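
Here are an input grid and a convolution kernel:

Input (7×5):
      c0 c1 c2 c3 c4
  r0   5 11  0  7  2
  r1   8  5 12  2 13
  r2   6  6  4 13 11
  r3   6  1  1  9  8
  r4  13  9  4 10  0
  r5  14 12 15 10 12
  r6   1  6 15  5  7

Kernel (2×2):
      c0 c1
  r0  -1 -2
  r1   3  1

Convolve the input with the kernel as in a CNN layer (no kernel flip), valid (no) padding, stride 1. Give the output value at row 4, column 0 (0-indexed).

The receptive field on the input at this output position is [13 9 / 14 12]. Elementwise product with the kernel and sum: 13·-1 + 9·-2 + 14·3 + 12·1.

23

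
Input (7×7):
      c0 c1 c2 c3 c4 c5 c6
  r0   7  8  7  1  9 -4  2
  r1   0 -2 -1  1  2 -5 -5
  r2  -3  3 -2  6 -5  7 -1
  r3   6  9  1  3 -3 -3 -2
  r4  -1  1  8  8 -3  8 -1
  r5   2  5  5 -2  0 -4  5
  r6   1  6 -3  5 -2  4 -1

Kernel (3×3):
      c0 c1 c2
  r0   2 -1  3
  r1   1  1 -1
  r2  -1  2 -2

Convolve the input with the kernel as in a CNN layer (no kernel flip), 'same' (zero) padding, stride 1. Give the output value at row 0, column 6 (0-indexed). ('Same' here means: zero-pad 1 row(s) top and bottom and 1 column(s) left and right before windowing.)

The receptive field on the zero-padded input at this output position is [0 0 0 / -4 2 0 / -5 -5 0]. Elementwise product with the kernel and sum: 0·2 + 0·-1 + 0·3 + -4·1 + 2·1 + 0·-1 + -5·-1 + -5·2 + 0·-2.

-7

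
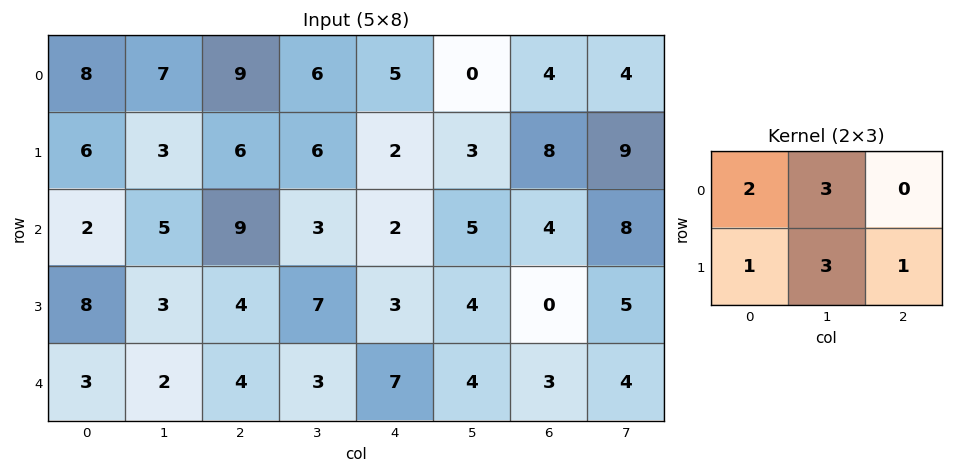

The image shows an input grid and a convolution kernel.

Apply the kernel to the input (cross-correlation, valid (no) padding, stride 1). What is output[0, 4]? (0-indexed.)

29

The receptive field on the input at this output position is [5 0 4 / 2 3 8]. Elementwise product with the kernel and sum: 5·2 + 0·3 + 2·1 + 3·3 + 8·1.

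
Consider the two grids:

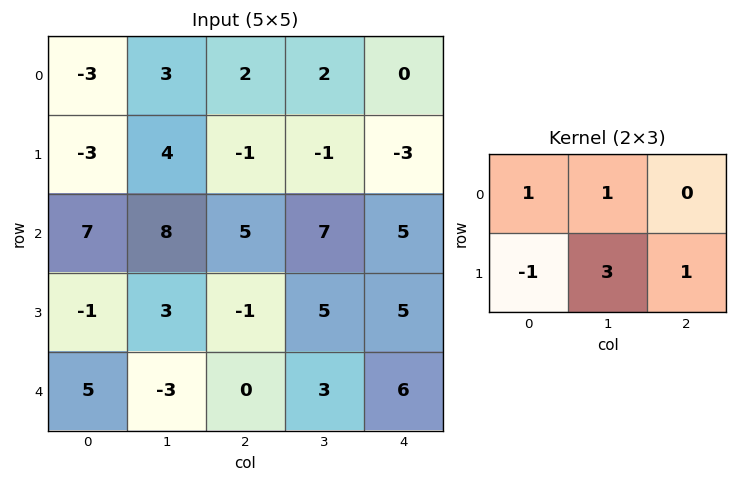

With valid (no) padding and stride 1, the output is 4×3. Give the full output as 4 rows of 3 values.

14 -3 -1
23 17 19
24 12 33
-12 8 19

Output[0,0]: The receptive field on the input at this output position is [-3 3 2 / -3 4 -1]. Elementwise product with the kernel and sum: -3·1 + 3·1 + -3·-1 + 4·3 + -1·1.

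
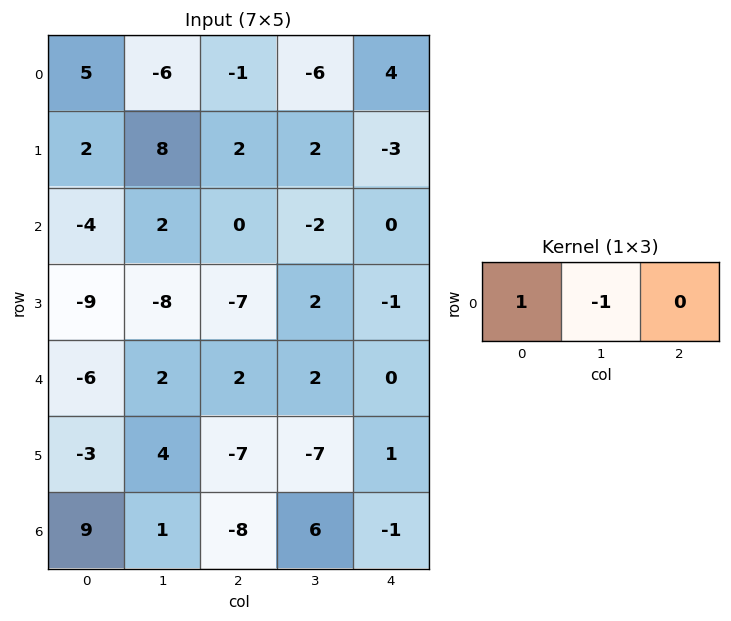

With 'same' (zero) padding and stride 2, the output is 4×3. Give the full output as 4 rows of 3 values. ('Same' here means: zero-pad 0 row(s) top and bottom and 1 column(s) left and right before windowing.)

Output[0,0]: The receptive field on the zero-padded input at this output position is [0 5 -6]. Elementwise product with the kernel and sum: 0·1 + 5·-1.
Output[0,1]: The receptive field on the zero-padded input at this output position is [-6 -1 -6]. Elementwise product with the kernel and sum: -6·1 + -1·-1.

-5 -5 -10
4 2 -2
6 0 2
-9 9 7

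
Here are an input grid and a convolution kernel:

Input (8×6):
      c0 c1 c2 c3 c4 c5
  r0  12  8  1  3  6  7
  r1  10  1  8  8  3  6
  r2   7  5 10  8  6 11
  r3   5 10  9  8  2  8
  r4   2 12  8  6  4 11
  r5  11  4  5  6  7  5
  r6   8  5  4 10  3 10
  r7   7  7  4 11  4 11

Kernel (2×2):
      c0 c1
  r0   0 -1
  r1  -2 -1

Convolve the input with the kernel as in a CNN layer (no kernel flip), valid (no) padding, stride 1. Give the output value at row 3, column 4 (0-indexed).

-27

The receptive field on the input at this output position is [2 8 / 4 11]. Elementwise product with the kernel and sum: 8·-1 + 4·-2 + 11·-1.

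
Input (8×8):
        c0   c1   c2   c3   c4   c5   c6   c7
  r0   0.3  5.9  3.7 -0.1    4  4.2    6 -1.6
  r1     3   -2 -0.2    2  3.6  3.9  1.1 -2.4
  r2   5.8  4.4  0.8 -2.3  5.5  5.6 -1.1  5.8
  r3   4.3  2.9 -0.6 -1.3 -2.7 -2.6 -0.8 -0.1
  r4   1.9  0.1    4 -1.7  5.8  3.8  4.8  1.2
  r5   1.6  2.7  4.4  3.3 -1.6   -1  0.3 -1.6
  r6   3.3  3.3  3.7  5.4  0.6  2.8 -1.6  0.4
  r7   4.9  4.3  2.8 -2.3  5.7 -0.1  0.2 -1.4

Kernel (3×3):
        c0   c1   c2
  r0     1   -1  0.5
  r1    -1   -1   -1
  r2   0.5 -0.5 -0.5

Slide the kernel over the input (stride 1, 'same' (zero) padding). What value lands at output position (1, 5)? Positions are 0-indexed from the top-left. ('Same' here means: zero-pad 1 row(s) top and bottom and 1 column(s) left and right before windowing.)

The receptive field on the zero-padded input at this output position is [4 4.2 6 / 3.6 3.9 1.1 / 5.5 5.6 -1.1]. Elementwise product with the kernel and sum: 4·1 + 4.2·-1 + 6·0.5 + 3.6·-1 + 3.9·-1 + 1.1·-1 + 5.5·0.5 + 5.6·-0.5 + -1.1·-0.5.

-5.3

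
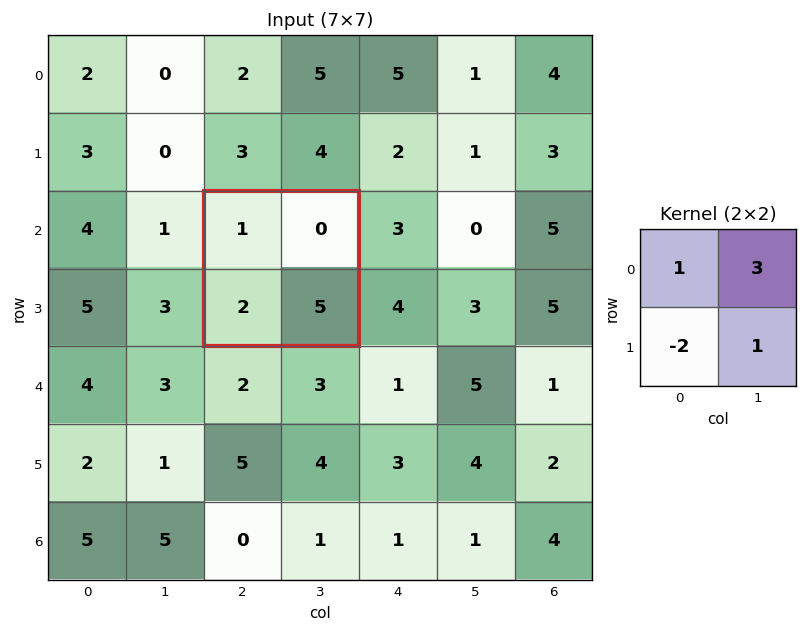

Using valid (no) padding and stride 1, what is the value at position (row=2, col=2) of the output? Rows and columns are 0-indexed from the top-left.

2

The receptive field on the input at this output position is [1 0 / 2 5]. Elementwise product with the kernel and sum: 1·1 + 0·3 + 2·-2 + 5·1.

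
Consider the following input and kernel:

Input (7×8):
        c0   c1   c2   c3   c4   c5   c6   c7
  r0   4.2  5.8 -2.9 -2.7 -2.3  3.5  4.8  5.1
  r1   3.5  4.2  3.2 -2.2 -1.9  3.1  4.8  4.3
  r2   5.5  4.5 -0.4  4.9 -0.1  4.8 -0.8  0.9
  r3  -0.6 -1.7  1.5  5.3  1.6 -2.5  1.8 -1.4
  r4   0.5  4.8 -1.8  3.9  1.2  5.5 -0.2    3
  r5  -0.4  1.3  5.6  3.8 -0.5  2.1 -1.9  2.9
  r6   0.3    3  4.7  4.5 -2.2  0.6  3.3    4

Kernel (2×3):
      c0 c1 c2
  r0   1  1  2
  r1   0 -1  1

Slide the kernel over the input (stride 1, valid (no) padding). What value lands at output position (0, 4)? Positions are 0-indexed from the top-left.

12.5

The receptive field on the input at this output position is [-2.3 3.5 4.8 / -1.9 3.1 4.8]. Elementwise product with the kernel and sum: -2.3·1 + 3.5·1 + 4.8·2 + 3.1·-1 + 4.8·1.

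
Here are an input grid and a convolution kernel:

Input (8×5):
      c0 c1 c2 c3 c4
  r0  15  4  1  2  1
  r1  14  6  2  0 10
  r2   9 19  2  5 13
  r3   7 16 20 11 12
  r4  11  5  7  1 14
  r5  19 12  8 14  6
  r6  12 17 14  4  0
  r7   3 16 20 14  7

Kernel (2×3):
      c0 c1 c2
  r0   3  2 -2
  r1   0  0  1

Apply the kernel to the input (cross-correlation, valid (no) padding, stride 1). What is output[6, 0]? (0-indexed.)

The receptive field on the input at this output position is [12 17 14 / 3 16 20]. Elementwise product with the kernel and sum: 12·3 + 17·2 + 14·-2 + 20·1.

62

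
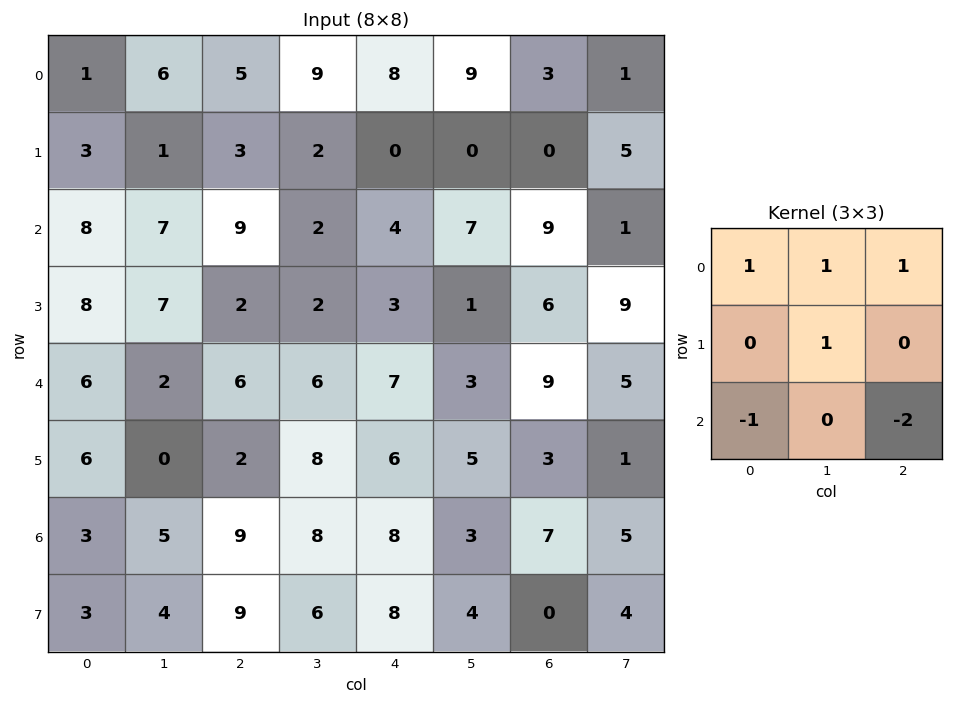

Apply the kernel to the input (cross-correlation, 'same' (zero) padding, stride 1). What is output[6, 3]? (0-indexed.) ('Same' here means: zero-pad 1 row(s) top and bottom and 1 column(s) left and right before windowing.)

-1

The receptive field on the zero-padded input at this output position is [2 8 6 / 9 8 8 / 9 6 8]. Elementwise product with the kernel and sum: 2·1 + 8·1 + 6·1 + 8·1 + 9·-1 + 8·-2.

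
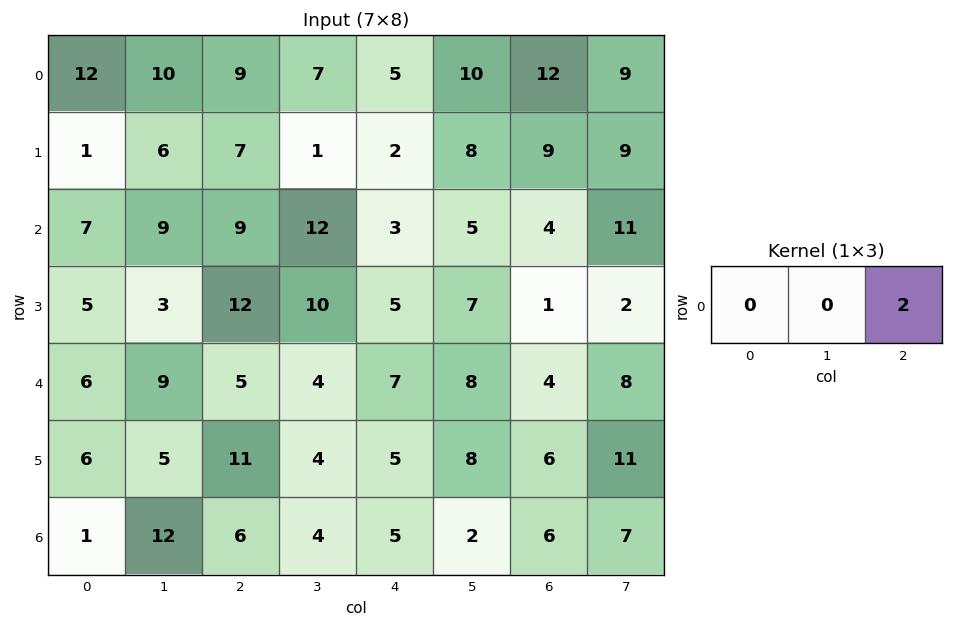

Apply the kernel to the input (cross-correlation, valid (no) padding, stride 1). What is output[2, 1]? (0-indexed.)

24

The receptive field on the input at this output position is [9 9 12]. Elementwise product with the kernel and sum: 12·2.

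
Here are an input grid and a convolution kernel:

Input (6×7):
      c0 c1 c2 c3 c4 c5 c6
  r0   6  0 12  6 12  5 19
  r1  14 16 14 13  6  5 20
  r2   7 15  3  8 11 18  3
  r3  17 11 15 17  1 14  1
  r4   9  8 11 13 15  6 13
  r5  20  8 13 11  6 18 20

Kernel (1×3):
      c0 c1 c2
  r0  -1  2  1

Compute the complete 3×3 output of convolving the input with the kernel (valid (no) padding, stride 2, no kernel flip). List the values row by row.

Output[0,0]: The receptive field on the input at this output position is [6 0 12]. Elementwise product with the kernel and sum: 6·-1 + 0·2 + 12·1.
Output[0,1]: The receptive field on the input at this output position is [12 6 12]. Elementwise product with the kernel and sum: 12·-1 + 6·2 + 12·1.

6 12 17
26 24 28
18 30 10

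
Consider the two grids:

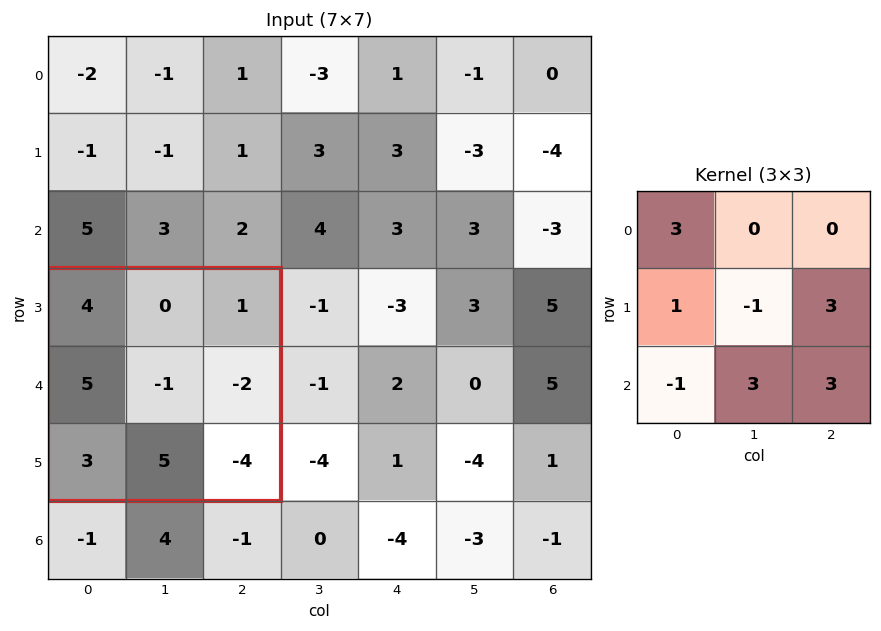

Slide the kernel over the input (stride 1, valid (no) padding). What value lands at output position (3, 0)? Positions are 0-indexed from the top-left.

12

The receptive field on the input at this output position is [4 0 1 / 5 -1 -2 / 3 5 -4]. Elementwise product with the kernel and sum: 4·3 + 5·1 + -1·-1 + -2·3 + 3·-1 + 5·3 + -4·3.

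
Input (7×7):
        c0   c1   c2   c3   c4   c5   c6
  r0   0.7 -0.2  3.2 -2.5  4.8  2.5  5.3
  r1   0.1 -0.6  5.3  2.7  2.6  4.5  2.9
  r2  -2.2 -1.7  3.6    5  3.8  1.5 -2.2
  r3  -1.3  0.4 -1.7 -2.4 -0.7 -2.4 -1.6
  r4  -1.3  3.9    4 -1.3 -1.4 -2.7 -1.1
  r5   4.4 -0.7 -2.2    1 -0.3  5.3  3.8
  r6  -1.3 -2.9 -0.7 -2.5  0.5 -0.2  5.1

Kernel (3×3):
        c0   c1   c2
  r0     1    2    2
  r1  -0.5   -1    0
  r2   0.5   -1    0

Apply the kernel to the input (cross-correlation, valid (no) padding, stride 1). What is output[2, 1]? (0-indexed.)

The receptive field on the input at this output position is [-1.7 3.6 5 / 0.4 -1.7 -2.4 / 3.9 4 -1.3]. Elementwise product with the kernel and sum: -1.7·1 + 3.6·2 + 5·2 + 0.4·-0.5 + -1.7·-1 + 3.9·0.5 + 4·-1.

14.95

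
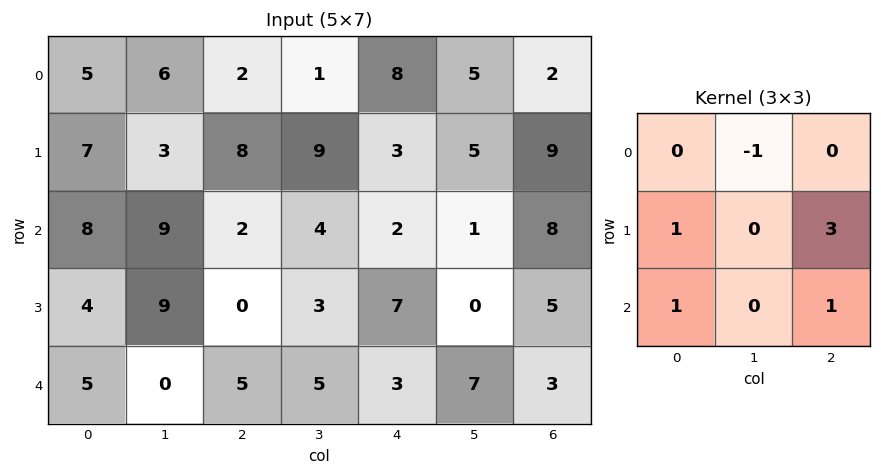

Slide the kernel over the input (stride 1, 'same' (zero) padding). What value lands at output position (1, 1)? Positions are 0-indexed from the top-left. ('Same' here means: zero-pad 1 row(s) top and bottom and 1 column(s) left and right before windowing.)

35

The receptive field on the zero-padded input at this output position is [5 6 2 / 7 3 8 / 8 9 2]. Elementwise product with the kernel and sum: 6·-1 + 7·1 + 8·3 + 8·1 + 2·1.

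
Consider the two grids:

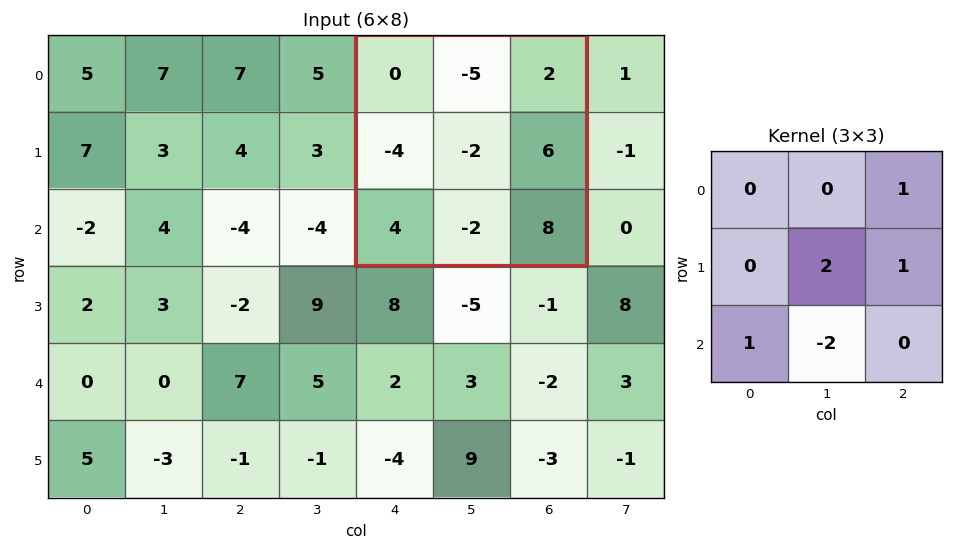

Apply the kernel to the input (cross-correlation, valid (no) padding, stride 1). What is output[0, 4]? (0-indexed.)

12

The receptive field on the input at this output position is [0 -5 2 / -4 -2 6 / 4 -2 8]. Elementwise product with the kernel and sum: 2·1 + -2·2 + 6·1 + 4·1 + -2·-2.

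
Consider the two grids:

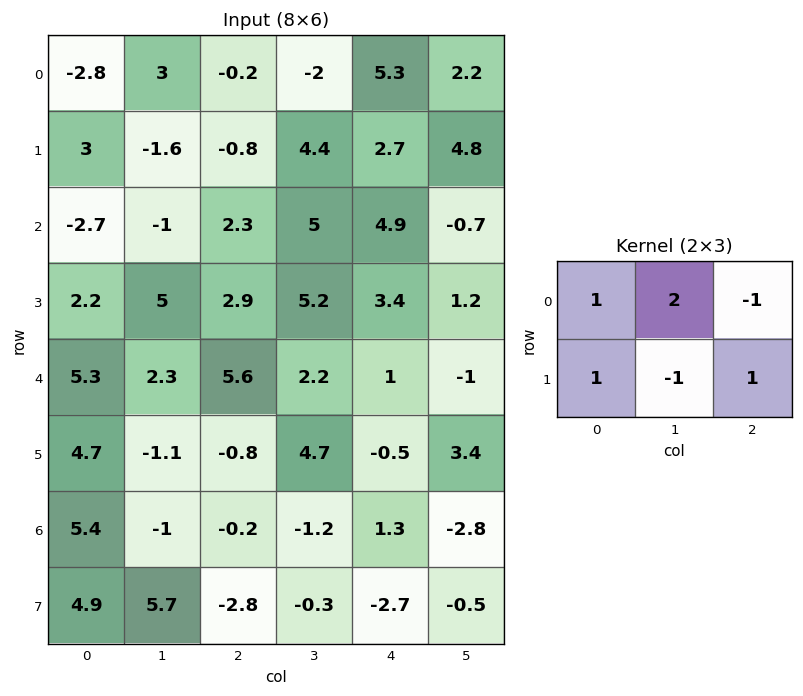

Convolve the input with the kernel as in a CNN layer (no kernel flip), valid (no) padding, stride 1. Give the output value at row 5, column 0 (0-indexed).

The receptive field on the input at this output position is [4.7 -1.1 -0.8 / 5.4 -1 -0.2]. Elementwise product with the kernel and sum: 4.7·1 + -1.1·2 + -0.8·-1 + 5.4·1 + -1·-1 + -0.2·1.

9.5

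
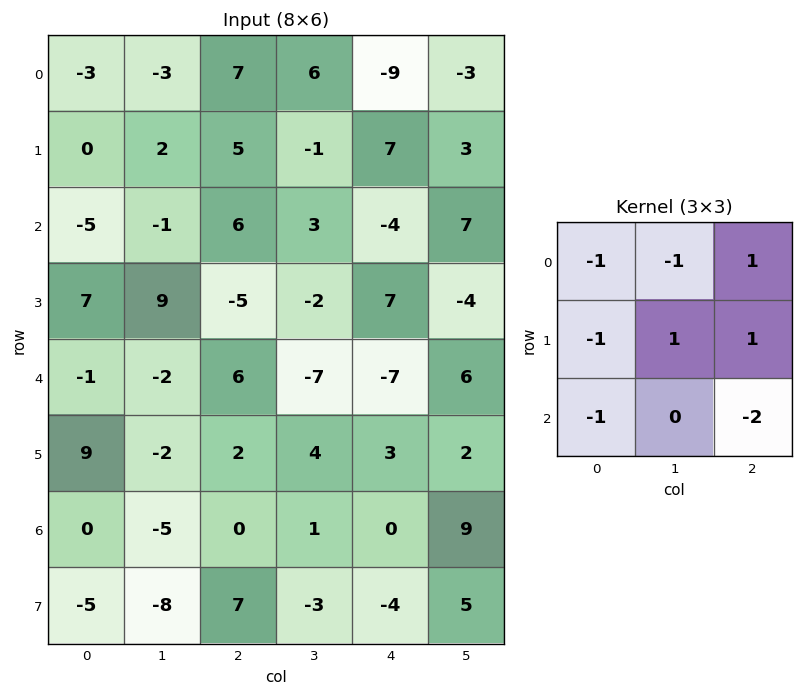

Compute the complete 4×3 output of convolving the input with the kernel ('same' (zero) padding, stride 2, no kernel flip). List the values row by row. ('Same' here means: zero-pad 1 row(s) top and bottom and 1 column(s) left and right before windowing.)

-10 16 -23
-22 -3 7
3 -11 -11
0 24 -4

Output[0,0]: The receptive field on the zero-padded input at this output position is [0 0 0 / 0 -3 -3 / 0 0 2]. Elementwise product with the kernel and sum: 0·-1 + 0·-1 + 0·1 + 0·-1 + -3·1 + -3·1 + 0·-1 + 2·-2.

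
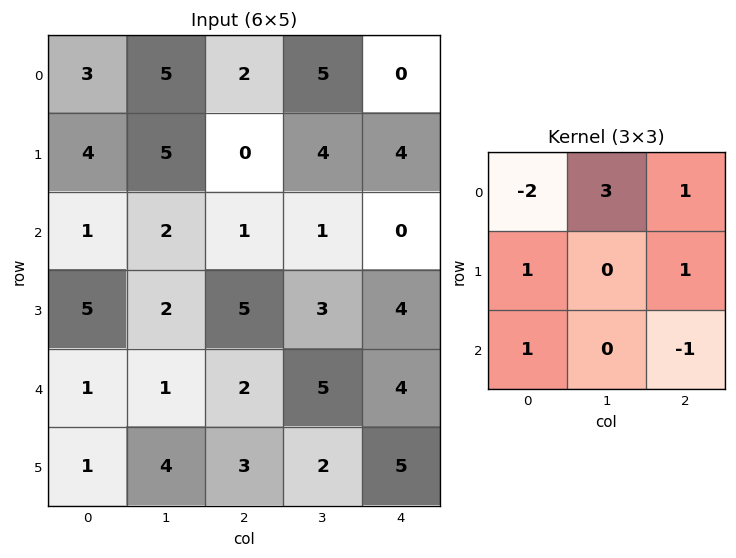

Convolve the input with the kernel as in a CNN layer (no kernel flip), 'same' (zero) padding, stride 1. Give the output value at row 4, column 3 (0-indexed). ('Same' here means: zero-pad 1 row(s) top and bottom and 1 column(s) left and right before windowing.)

7

The receptive field on the zero-padded input at this output position is [5 3 4 / 2 5 4 / 3 2 5]. Elementwise product with the kernel and sum: 5·-2 + 3·3 + 4·1 + 2·1 + 4·1 + 3·1 + 5·-1.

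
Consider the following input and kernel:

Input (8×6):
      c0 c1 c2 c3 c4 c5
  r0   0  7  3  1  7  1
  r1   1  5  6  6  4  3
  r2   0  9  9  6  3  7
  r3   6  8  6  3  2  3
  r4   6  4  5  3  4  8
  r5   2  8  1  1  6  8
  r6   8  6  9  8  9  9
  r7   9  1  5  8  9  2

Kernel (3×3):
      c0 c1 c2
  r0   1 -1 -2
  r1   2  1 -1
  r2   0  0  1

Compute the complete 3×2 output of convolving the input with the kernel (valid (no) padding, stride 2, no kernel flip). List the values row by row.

Output[0,0]: The receptive field on the input at this output position is [0 7 3 / 1 5 6 / 0 9 9]. Elementwise product with the kernel and sum: 0·1 + 7·-1 + 3·-2 + 1·2 + 5·1 + 6·-1 + 9·1.

-3 5
-8 14
12 0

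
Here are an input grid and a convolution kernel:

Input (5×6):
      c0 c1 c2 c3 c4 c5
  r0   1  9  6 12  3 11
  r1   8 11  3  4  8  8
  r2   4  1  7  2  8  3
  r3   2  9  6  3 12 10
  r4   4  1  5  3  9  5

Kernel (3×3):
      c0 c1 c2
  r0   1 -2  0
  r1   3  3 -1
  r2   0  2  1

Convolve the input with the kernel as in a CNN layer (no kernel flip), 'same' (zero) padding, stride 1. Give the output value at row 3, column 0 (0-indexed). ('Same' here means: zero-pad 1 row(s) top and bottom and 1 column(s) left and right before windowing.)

The receptive field on the zero-padded input at this output position is [0 4 1 / 0 2 9 / 0 4 1]. Elementwise product with the kernel and sum: 0·1 + 4·-2 + 0·3 + 2·3 + 9·-1 + 4·2 + 1·1.

-2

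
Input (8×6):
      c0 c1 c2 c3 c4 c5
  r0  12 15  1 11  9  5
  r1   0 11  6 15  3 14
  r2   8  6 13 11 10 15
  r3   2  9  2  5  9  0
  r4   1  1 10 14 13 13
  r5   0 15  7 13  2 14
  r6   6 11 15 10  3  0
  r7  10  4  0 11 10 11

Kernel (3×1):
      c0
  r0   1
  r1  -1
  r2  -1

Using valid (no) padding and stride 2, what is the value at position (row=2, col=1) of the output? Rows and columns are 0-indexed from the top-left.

The receptive field on the input at this output position is [10 / 7 / 15]. Elementwise product with the kernel and sum: 10·1 + 7·-1 + 15·-1.

-12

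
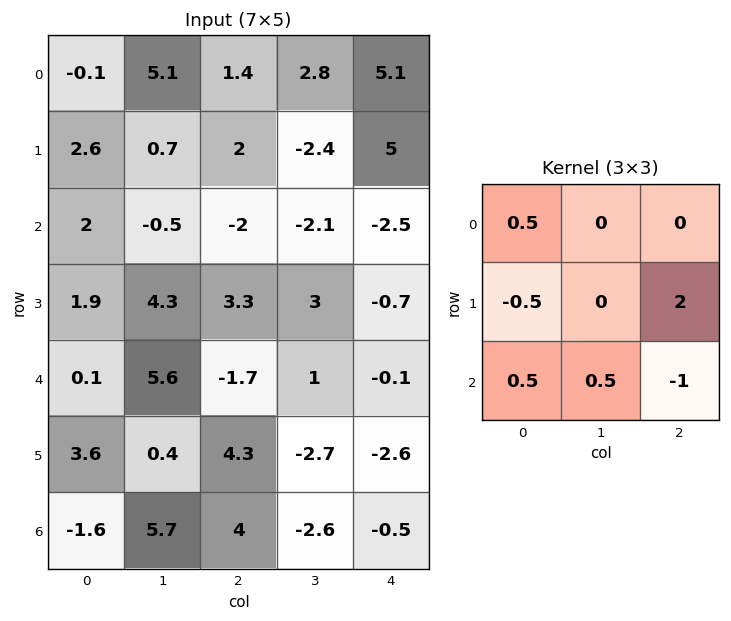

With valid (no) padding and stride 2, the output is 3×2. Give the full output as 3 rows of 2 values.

5.4 10.15
11.2 -4.3
4.9 -7

Output[0,0]: The receptive field on the input at this output position is [-0.1 5.1 1.4 / 2.6 0.7 2 / 2 -0.5 -2]. Elementwise product with the kernel and sum: -0.1·0.5 + 2.6·-0.5 + 2·2 + 2·0.5 + -0.5·0.5 + -2·-1.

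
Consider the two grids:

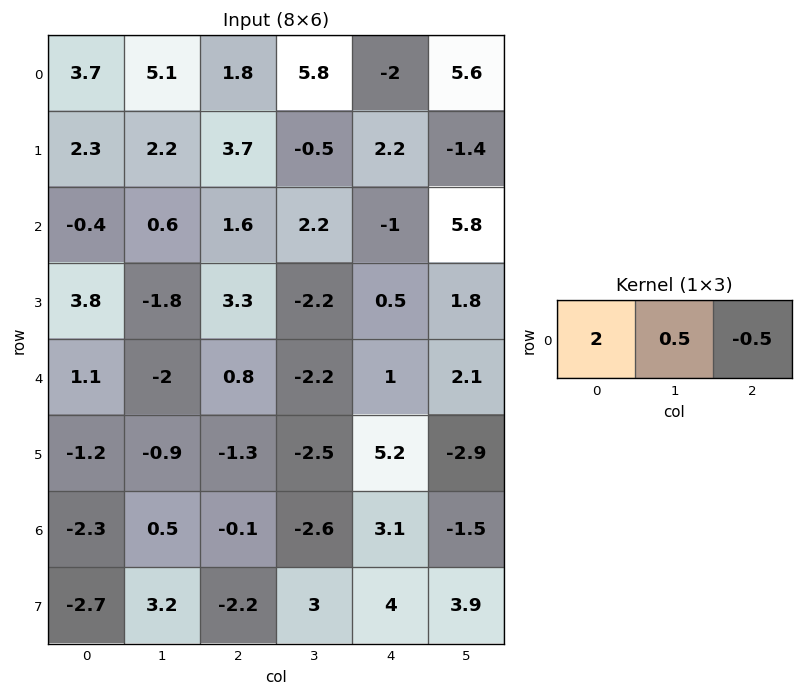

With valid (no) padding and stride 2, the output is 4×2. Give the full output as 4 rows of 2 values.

Output[0,0]: The receptive field on the input at this output position is [3.7 5.1 1.8]. Elementwise product with the kernel and sum: 3.7·2 + 5.1·0.5 + 1.8·-0.5.
Output[0,1]: The receptive field on the input at this output position is [1.8 5.8 -2]. Elementwise product with the kernel and sum: 1.8·2 + 5.8·0.5 + -2·-0.5.

9.05 7.5
-1.3 4.8
0.8 0
-4.3 -3.05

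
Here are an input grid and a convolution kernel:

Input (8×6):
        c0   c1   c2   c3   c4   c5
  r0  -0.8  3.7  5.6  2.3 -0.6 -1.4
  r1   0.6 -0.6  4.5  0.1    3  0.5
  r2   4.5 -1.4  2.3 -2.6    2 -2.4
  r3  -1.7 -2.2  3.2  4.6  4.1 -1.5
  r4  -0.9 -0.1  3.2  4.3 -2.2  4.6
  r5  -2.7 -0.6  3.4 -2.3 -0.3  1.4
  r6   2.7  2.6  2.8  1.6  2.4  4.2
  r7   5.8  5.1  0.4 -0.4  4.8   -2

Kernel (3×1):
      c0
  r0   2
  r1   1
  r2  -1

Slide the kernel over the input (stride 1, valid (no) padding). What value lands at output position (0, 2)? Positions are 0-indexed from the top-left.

13.4

The receptive field on the input at this output position is [5.6 / 4.5 / 2.3]. Elementwise product with the kernel and sum: 5.6·2 + 4.5·1 + 2.3·-1.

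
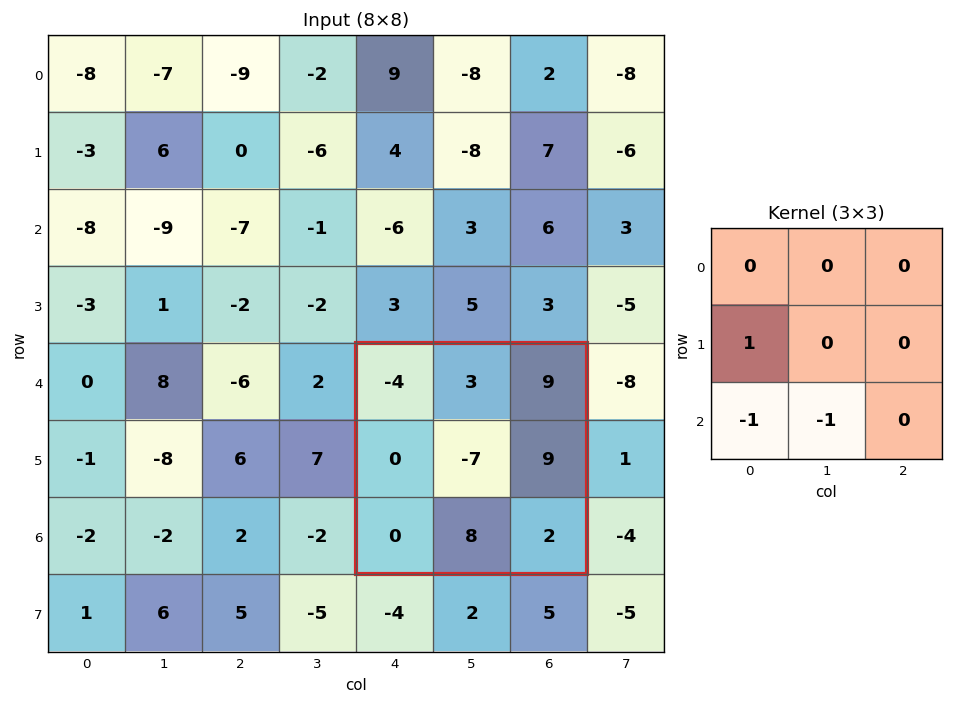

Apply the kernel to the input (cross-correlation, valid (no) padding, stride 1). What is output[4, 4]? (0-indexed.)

The receptive field on the input at this output position is [-4 3 9 / 0 -7 9 / 0 8 2]. Elementwise product with the kernel and sum: 0·1 + 0·-1 + 8·-1.

-8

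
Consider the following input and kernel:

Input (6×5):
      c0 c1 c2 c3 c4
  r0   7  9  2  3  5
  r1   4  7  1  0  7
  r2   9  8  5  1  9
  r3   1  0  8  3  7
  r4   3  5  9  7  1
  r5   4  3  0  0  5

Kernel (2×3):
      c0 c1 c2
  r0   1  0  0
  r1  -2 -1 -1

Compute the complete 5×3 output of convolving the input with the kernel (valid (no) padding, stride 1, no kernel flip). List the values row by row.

-9 -6 -7
-27 -15 -19
-1 -3 -21
-19 -26 -18
-8 -1 4

Output[0,0]: The receptive field on the input at this output position is [7 9 2 / 4 7 1]. Elementwise product with the kernel and sum: 7·1 + 4·-2 + 7·-1 + 1·-1.
Output[0,1]: The receptive field on the input at this output position is [9 2 3 / 7 1 0]. Elementwise product with the kernel and sum: 9·1 + 7·-2 + 1·-1 + 0·-1.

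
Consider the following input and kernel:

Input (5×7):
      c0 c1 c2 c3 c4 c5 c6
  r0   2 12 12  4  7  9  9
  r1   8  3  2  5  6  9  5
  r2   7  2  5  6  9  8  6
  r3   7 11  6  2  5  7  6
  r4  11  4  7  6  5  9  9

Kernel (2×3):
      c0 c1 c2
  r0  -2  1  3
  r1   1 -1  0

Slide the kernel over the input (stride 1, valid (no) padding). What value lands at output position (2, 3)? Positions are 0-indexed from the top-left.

The receptive field on the input at this output position is [6 9 8 / 2 5 7]. Elementwise product with the kernel and sum: 6·-2 + 9·1 + 8·3 + 2·1 + 5·-1.

18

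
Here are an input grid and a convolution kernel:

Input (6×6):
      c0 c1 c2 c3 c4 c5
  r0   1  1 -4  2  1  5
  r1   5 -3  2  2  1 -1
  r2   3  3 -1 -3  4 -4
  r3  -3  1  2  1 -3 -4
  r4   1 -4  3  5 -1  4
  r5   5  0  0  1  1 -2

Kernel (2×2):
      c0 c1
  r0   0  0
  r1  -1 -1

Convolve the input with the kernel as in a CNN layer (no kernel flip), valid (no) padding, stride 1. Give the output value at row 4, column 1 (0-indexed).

0

The receptive field on the input at this output position is [-4 3 / 0 0]. Elementwise product with the kernel and sum: 0·-1 + 0·-1.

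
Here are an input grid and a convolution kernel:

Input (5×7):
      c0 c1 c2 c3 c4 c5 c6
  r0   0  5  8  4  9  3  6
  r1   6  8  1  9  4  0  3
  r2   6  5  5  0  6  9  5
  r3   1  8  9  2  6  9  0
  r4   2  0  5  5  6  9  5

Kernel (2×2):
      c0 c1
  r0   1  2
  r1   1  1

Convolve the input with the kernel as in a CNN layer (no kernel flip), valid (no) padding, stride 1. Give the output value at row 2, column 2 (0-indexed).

The receptive field on the input at this output position is [5 0 / 9 2]. Elementwise product with the kernel and sum: 5·1 + 0·2 + 9·1 + 2·1.

16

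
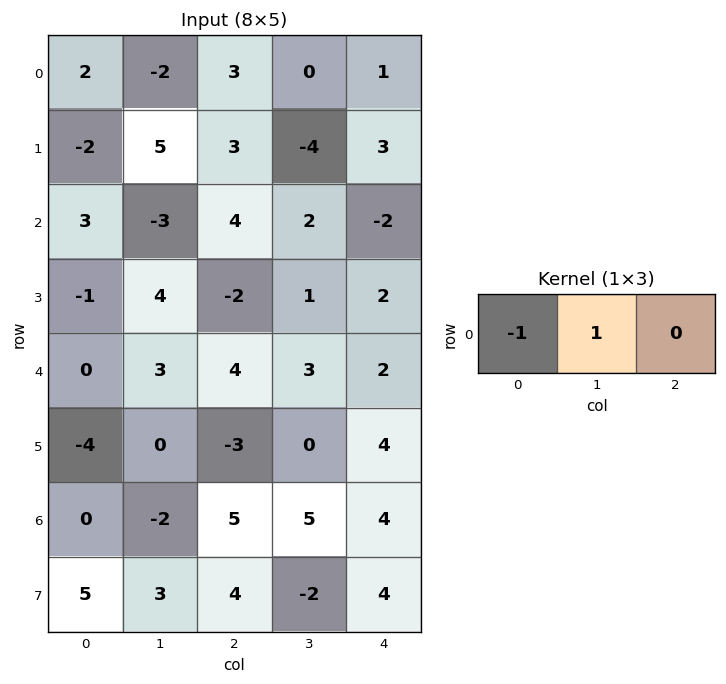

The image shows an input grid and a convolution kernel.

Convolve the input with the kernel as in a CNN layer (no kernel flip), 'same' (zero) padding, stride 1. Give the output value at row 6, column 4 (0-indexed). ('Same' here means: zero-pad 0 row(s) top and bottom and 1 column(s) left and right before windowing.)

-1

The receptive field on the zero-padded input at this output position is [5 4 0]. Elementwise product with the kernel and sum: 5·-1 + 4·1.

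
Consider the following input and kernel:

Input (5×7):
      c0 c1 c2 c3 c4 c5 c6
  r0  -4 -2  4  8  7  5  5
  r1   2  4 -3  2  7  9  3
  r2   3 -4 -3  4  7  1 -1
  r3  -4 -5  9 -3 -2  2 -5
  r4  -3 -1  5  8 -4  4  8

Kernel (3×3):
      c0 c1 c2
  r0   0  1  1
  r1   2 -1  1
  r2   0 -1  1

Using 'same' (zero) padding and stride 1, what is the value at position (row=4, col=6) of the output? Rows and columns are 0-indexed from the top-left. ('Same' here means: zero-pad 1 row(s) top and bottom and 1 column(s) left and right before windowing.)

-5

The receptive field on the zero-padded input at this output position is [2 -5 0 / 4 8 0 / 0 0 0]. Elementwise product with the kernel and sum: -5·1 + 0·1 + 4·2 + 8·-1 + 0·1 + 0·-1 + 0·1.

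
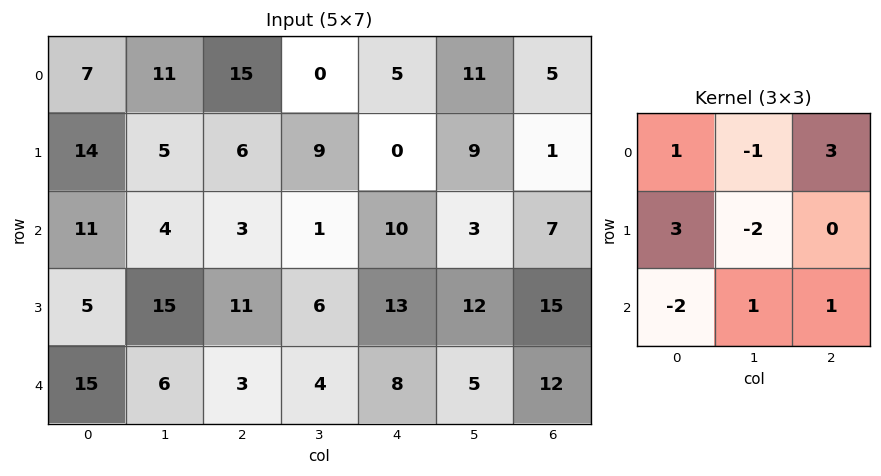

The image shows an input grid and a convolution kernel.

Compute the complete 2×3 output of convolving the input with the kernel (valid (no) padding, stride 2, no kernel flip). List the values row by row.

58 35 -19
-20 59 44

Output[0,0]: The receptive field on the input at this output position is [7 11 15 / 14 5 6 / 11 4 3]. Elementwise product with the kernel and sum: 7·1 + 11·-1 + 15·3 + 14·3 + 5·-2 + 11·-2 + 4·1 + 3·1.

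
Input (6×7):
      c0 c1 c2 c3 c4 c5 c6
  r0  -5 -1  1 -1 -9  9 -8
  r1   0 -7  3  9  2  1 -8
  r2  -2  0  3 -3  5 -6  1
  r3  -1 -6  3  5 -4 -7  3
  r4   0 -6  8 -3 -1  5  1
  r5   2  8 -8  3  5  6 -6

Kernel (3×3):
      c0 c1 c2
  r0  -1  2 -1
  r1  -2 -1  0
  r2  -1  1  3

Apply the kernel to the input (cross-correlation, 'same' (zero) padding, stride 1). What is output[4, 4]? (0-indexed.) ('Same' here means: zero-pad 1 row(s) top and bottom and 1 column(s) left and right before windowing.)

21

The receptive field on the zero-padded input at this output position is [5 -4 -7 / -3 -1 5 / 3 5 6]. Elementwise product with the kernel and sum: 5·-1 + -4·2 + -7·-1 + -3·-2 + -1·-1 + 3·-1 + 5·1 + 6·3.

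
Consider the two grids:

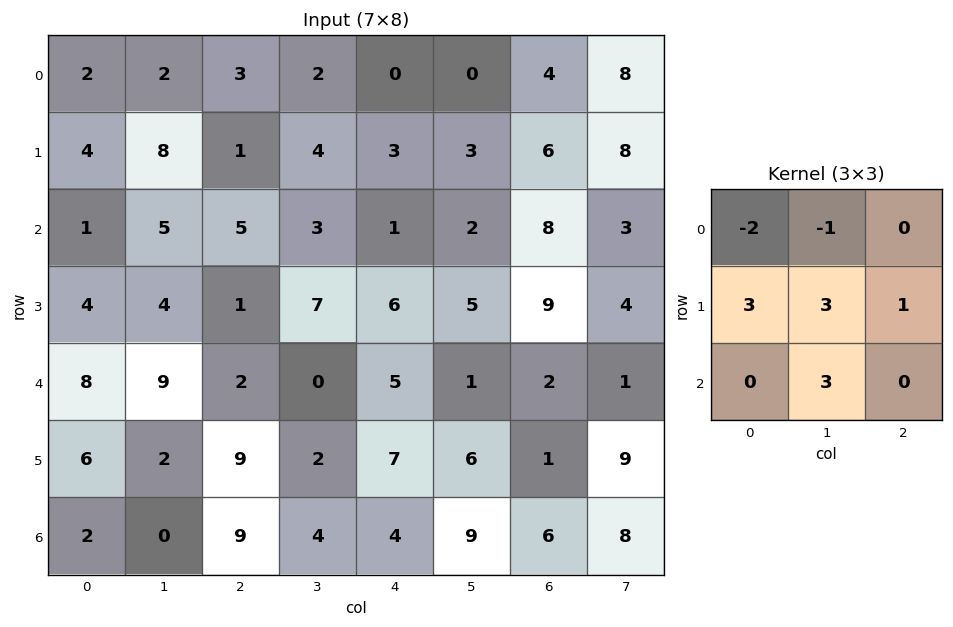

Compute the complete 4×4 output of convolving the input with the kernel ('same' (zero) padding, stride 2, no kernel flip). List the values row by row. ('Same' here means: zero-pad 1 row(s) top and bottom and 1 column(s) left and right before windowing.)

20 20 15 38
16 19 21 48
47 51 17 -6
0 18 22 40

Output[0,0]: The receptive field on the zero-padded input at this output position is [0 0 0 / 0 2 2 / 0 4 8]. Elementwise product with the kernel and sum: 0·-2 + 0·-1 + 0·3 + 2·3 + 2·1 + 4·3.
Output[0,1]: The receptive field on the zero-padded input at this output position is [0 0 0 / 2 3 2 / 8 1 4]. Elementwise product with the kernel and sum: 0·-2 + 0·-1 + 2·3 + 3·3 + 2·1 + 1·3.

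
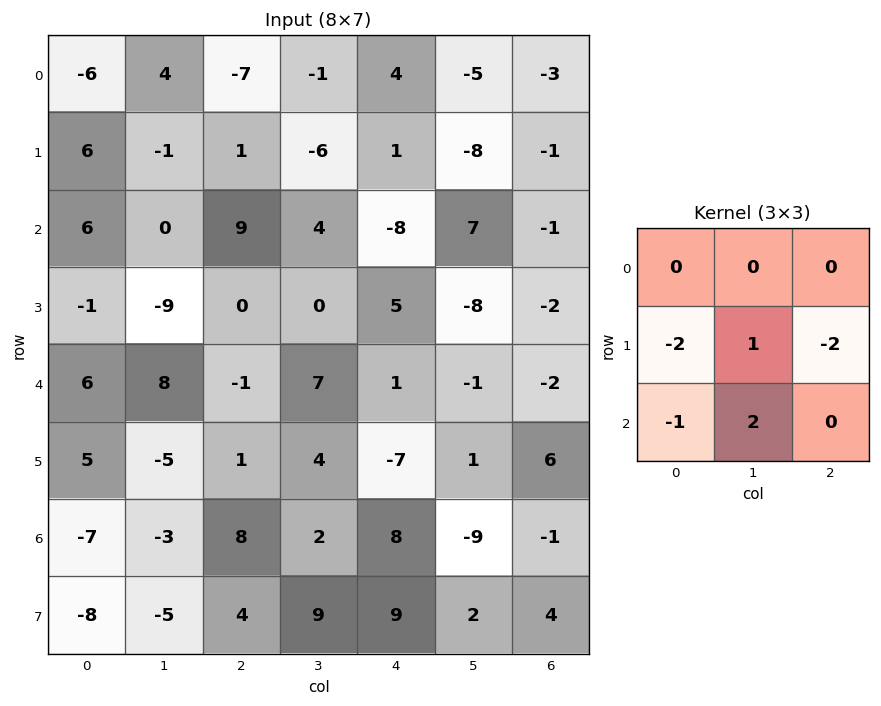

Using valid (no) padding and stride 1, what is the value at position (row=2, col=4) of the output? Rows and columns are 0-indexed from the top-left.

The receptive field on the input at this output position is [-8 7 -1 / 5 -8 -2 / 1 -1 -2]. Elementwise product with the kernel and sum: 5·-2 + -8·1 + -2·-2 + 1·-1 + -1·2.

-17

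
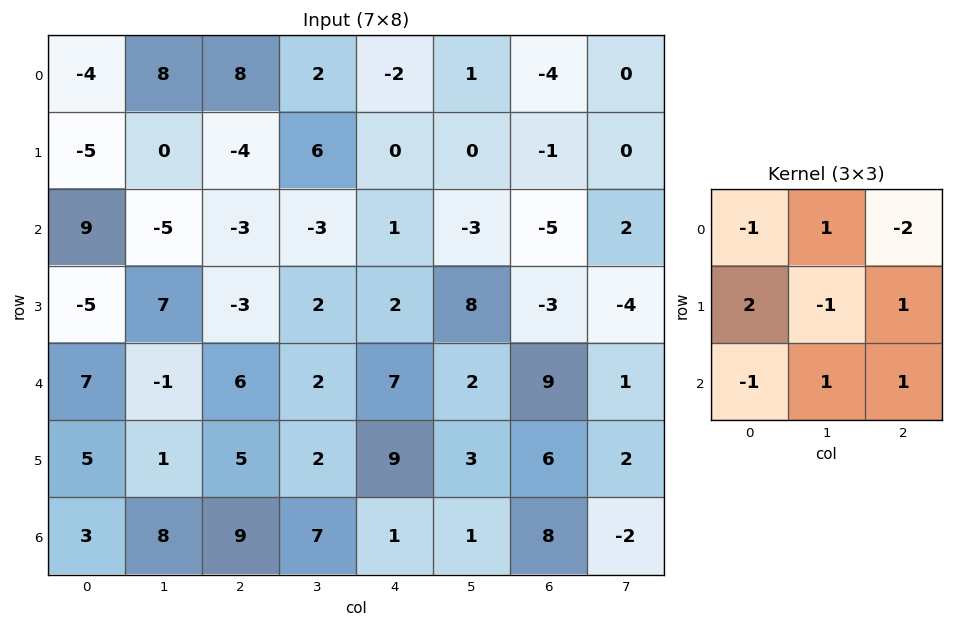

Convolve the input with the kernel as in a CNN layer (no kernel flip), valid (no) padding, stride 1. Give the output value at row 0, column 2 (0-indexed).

-15

The receptive field on the input at this output position is [8 2 -2 / -4 6 0 / -3 -3 1]. Elementwise product with the kernel and sum: 8·-1 + 2·1 + -2·-2 + -4·2 + 6·-1 + 0·1 + -3·-1 + -3·1 + 1·1.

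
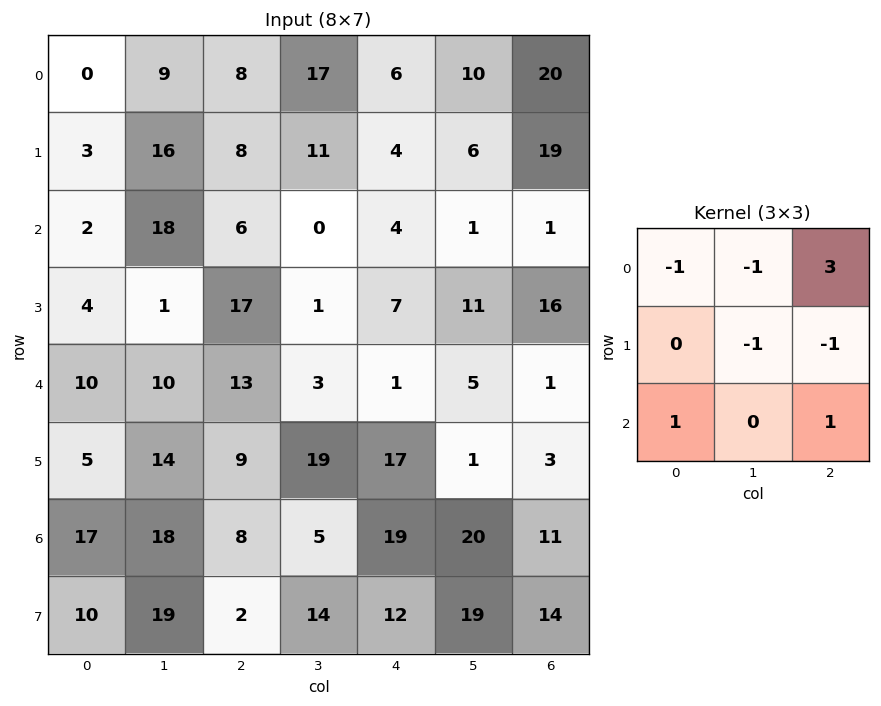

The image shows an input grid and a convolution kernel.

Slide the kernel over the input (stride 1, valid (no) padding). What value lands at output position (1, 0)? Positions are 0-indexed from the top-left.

2

The receptive field on the input at this output position is [3 16 8 / 2 18 6 / 4 1 17]. Elementwise product with the kernel and sum: 3·-1 + 16·-1 + 8·3 + 18·-1 + 6·-1 + 4·1 + 17·1.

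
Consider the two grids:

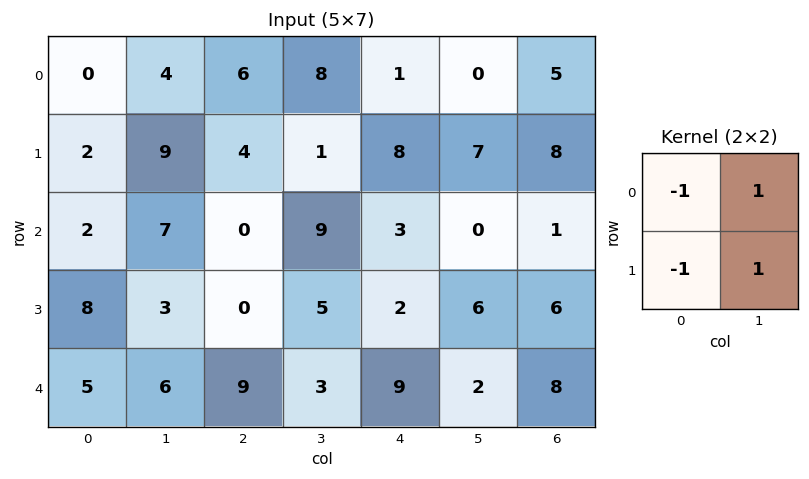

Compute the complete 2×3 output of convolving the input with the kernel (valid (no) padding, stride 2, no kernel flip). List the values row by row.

Output[0,0]: The receptive field on the input at this output position is [0 4 / 2 9]. Elementwise product with the kernel and sum: 0·-1 + 4·1 + 2·-1 + 9·1.
Output[0,1]: The receptive field on the input at this output position is [6 8 / 4 1]. Elementwise product with the kernel and sum: 6·-1 + 8·1 + 4·-1 + 1·1.

11 -1 -2
0 14 1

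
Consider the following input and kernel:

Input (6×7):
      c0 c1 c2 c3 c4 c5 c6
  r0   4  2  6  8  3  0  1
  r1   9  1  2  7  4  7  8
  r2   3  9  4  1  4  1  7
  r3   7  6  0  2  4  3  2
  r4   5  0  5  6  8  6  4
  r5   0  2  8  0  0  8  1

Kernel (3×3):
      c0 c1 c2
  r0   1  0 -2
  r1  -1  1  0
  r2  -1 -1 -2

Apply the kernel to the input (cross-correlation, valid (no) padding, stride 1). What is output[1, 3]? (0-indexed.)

-16

The receptive field on the input at this output position is [7 4 7 / 1 4 1 / 2 4 3]. Elementwise product with the kernel and sum: 7·1 + 7·-2 + 1·-1 + 4·1 + 2·-1 + 4·-1 + 3·-2.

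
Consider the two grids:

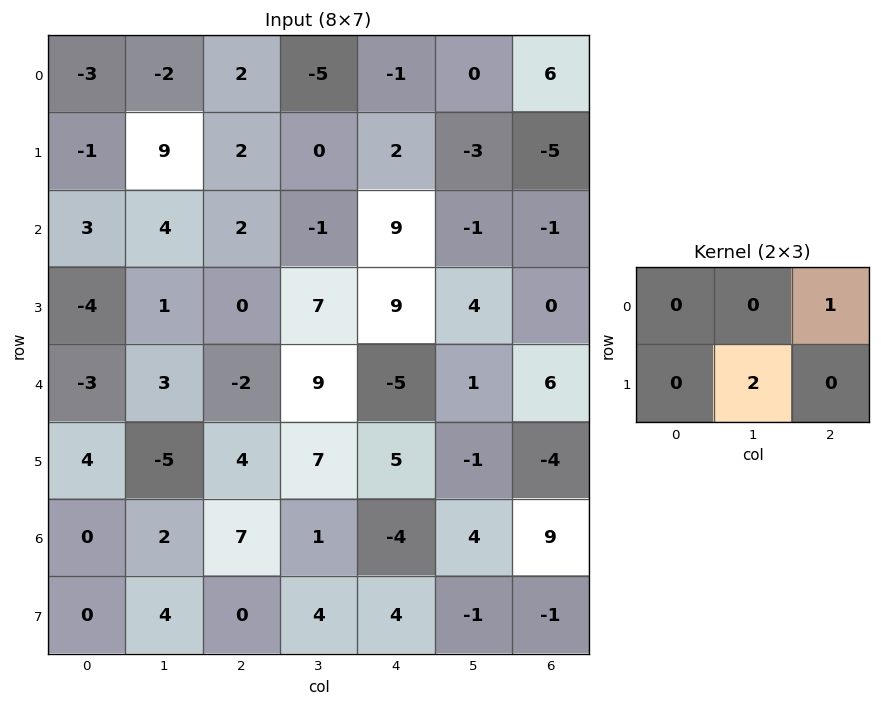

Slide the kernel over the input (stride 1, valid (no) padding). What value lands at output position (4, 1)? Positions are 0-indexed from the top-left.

The receptive field on the input at this output position is [3 -2 9 / -5 4 7]. Elementwise product with the kernel and sum: 9·1 + 4·2.

17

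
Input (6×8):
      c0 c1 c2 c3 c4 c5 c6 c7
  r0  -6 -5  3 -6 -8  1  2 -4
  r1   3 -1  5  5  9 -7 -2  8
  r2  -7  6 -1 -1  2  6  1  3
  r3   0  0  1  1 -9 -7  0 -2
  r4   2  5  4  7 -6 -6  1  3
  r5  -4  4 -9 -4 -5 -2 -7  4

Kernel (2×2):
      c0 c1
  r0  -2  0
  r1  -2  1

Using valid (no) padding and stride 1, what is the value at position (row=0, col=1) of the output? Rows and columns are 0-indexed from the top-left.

17

The receptive field on the input at this output position is [-5 3 / -1 5]. Elementwise product with the kernel and sum: -5·-2 + -1·-2 + 5·1.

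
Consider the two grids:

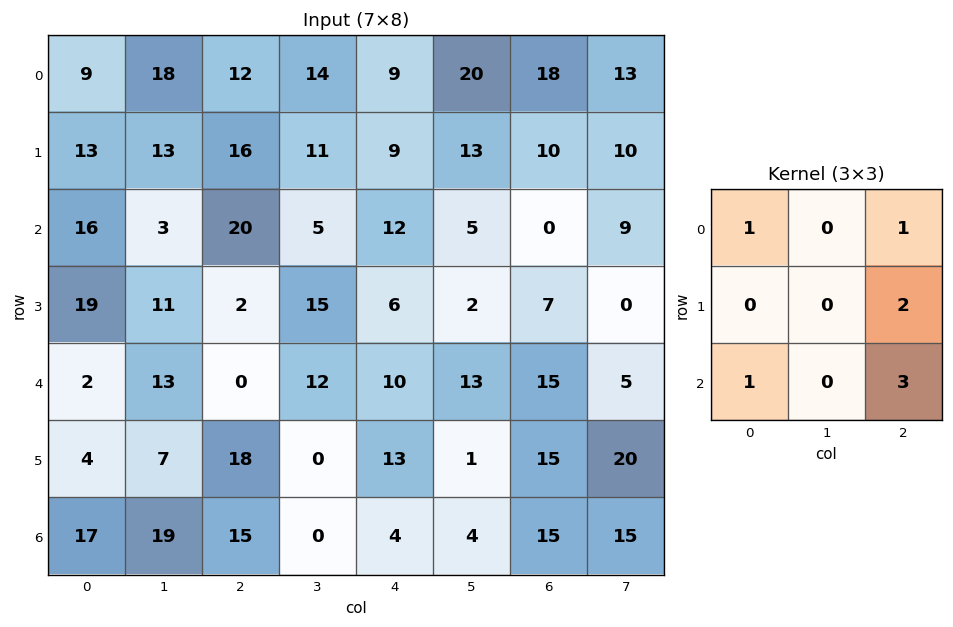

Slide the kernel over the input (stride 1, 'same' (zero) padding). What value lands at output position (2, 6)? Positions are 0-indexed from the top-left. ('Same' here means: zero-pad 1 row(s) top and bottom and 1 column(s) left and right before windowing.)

The receptive field on the zero-padded input at this output position is [13 10 10 / 5 0 9 / 2 7 0]. Elementwise product with the kernel and sum: 13·1 + 10·1 + 9·2 + 2·1 + 0·3.

43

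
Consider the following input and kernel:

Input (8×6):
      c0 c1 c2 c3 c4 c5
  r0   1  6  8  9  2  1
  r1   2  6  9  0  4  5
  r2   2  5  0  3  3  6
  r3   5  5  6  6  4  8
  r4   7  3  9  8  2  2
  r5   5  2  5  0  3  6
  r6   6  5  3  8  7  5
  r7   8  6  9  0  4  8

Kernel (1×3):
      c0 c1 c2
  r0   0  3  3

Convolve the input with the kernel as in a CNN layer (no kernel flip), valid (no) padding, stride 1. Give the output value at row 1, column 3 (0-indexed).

The receptive field on the input at this output position is [0 4 5]. Elementwise product with the kernel and sum: 4·3 + 5·3.

27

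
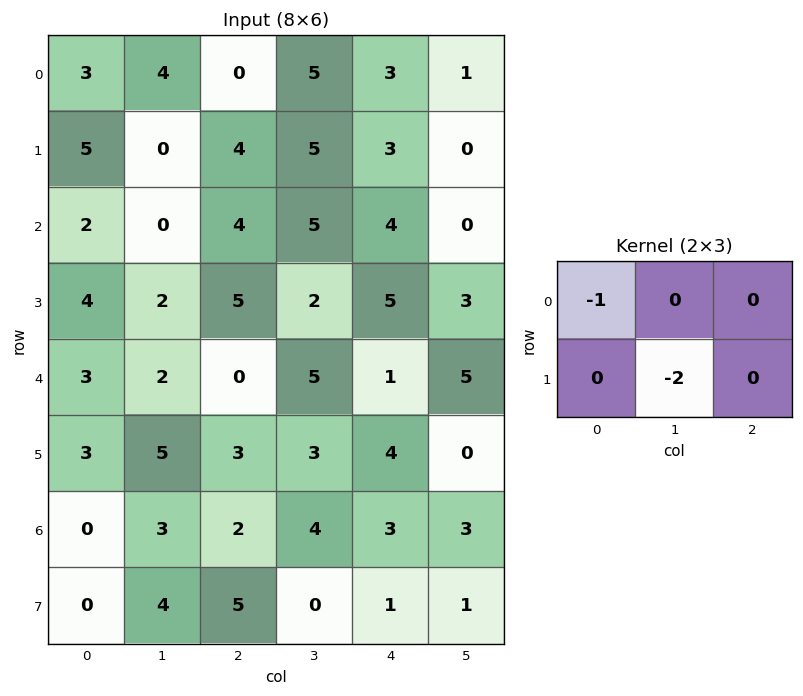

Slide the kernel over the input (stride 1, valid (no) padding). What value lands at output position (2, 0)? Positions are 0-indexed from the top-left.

The receptive field on the input at this output position is [2 0 4 / 4 2 5]. Elementwise product with the kernel and sum: 2·-1 + 2·-2.

-6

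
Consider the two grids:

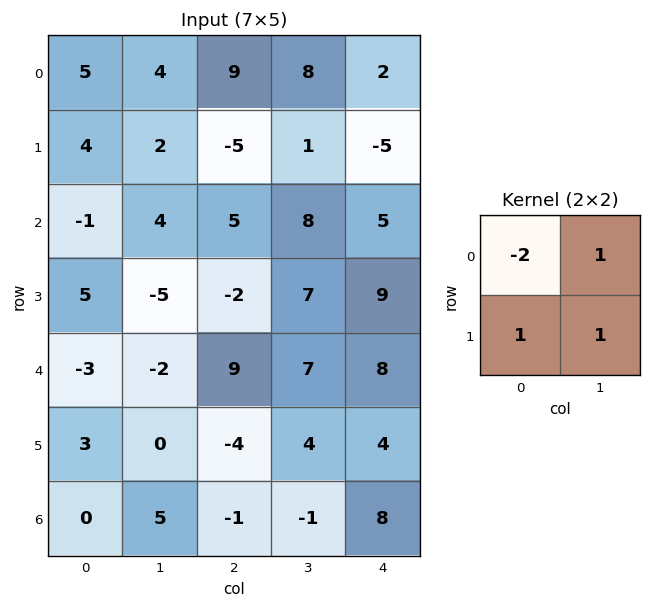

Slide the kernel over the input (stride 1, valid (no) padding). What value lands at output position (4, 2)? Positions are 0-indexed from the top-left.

The receptive field on the input at this output position is [9 7 / -4 4]. Elementwise product with the kernel and sum: 9·-2 + 7·1 + -4·1 + 4·1.

-11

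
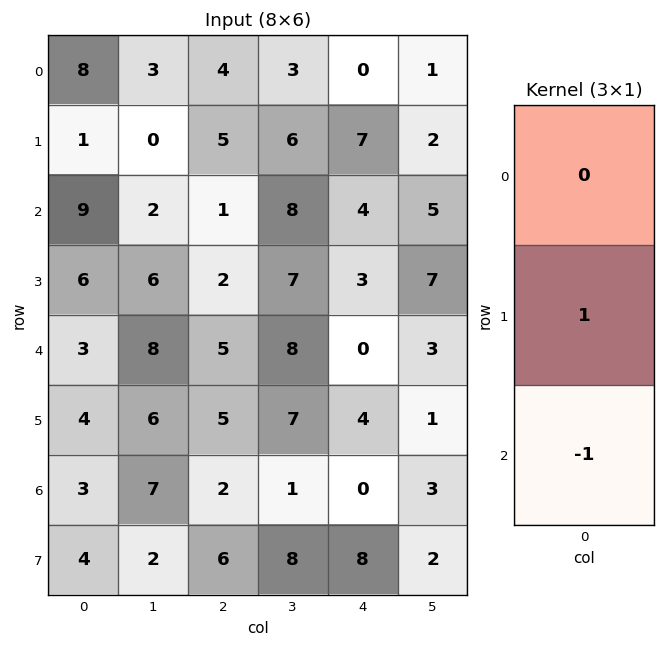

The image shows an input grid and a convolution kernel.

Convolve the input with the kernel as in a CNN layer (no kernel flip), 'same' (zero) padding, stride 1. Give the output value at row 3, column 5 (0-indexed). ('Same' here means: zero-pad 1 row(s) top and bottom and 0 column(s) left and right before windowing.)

The receptive field on the zero-padded input at this output position is [5 / 7 / 3]. Elementwise product with the kernel and sum: 7·1 + 3·-1.

4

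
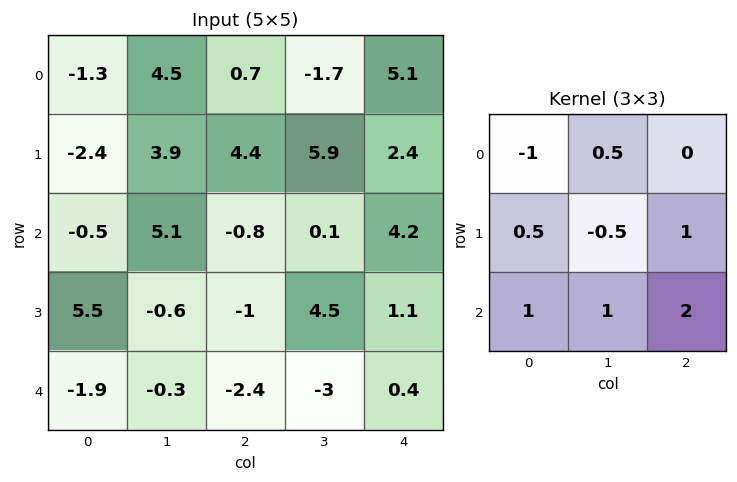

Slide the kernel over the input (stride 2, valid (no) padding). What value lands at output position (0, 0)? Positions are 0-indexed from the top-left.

7.8

The receptive field on the input at this output position is [-1.3 4.5 0.7 / -2.4 3.9 4.4 / -0.5 5.1 -0.8]. Elementwise product with the kernel and sum: -1.3·-1 + 4.5·0.5 + -2.4·0.5 + 3.9·-0.5 + 4.4·1 + -0.5·1 + 5.1·1 + -0.8·2.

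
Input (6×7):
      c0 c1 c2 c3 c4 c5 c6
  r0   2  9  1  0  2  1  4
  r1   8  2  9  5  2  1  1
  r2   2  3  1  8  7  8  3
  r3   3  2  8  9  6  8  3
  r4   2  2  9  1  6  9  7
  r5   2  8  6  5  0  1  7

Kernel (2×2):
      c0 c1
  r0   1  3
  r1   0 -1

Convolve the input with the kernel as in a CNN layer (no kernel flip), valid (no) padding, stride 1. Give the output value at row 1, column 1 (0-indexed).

28

The receptive field on the input at this output position is [2 9 / 3 1]. Elementwise product with the kernel and sum: 2·1 + 9·3 + 1·-1.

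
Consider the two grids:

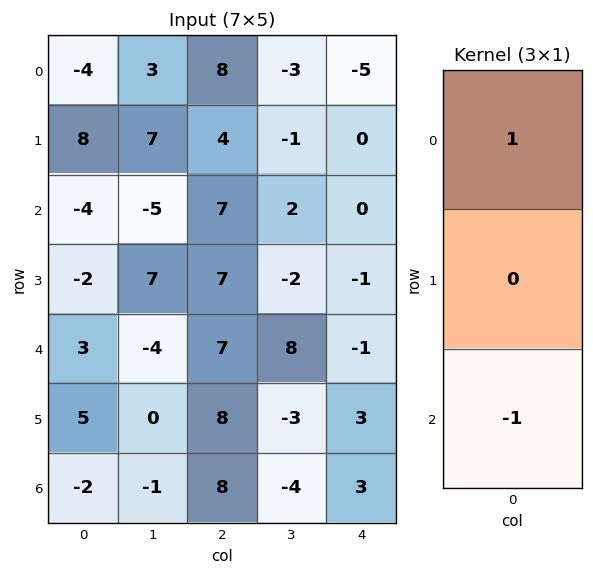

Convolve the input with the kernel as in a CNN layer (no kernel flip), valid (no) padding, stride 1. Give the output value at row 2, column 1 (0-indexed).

-1

The receptive field on the input at this output position is [-5 / 7 / -4]. Elementwise product with the kernel and sum: -5·1 + -4·-1.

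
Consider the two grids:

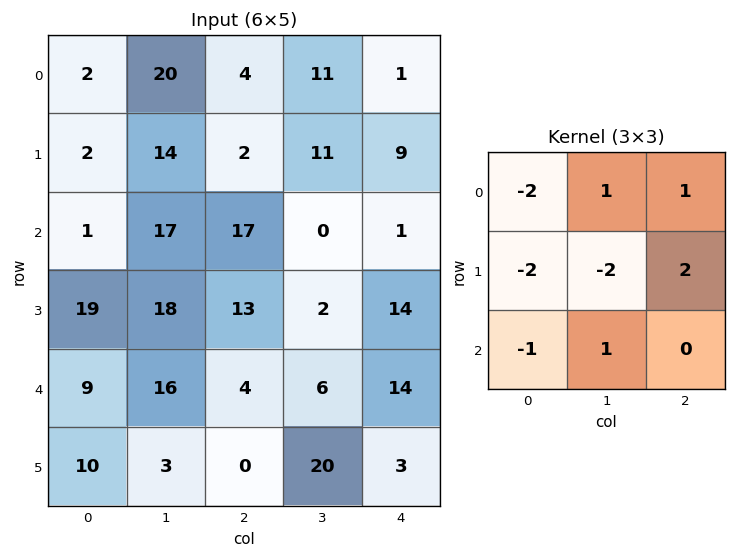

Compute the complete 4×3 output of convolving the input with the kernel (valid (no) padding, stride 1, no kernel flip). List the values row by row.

8 -35 -21
9 -88 -27
-9 -87 -33
-56 -52 18

Output[0,0]: The receptive field on the input at this output position is [2 20 4 / 2 14 2 / 1 17 17]. Elementwise product with the kernel and sum: 2·-2 + 20·1 + 4·1 + 2·-2 + 14·-2 + 2·2 + 1·-1 + 17·1.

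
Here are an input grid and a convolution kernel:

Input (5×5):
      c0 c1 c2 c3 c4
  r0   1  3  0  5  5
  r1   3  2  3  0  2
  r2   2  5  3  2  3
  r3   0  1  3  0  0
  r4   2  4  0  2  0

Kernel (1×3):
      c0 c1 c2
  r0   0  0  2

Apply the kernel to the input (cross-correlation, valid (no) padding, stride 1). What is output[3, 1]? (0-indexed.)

0

The receptive field on the input at this output position is [1 3 0]. Elementwise product with the kernel and sum: 0·2.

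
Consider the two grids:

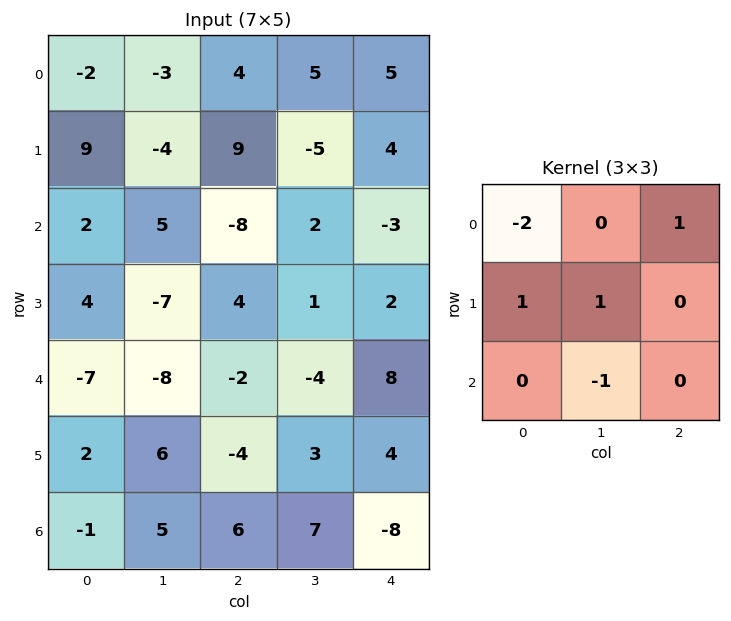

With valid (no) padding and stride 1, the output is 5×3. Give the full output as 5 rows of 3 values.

8 24 -1
5 -4 -21
-7 -9 22
-25 9 -15
15 8 4

Output[0,0]: The receptive field on the input at this output position is [-2 -3 4 / 9 -4 9 / 2 5 -8]. Elementwise product with the kernel and sum: -2·-2 + 4·1 + 9·1 + -4·1 + 5·-1.
Output[0,1]: The receptive field on the input at this output position is [-3 4 5 / -4 9 -5 / 5 -8 2]. Elementwise product with the kernel and sum: -3·-2 + 5·1 + -4·1 + 9·1 + -8·-1.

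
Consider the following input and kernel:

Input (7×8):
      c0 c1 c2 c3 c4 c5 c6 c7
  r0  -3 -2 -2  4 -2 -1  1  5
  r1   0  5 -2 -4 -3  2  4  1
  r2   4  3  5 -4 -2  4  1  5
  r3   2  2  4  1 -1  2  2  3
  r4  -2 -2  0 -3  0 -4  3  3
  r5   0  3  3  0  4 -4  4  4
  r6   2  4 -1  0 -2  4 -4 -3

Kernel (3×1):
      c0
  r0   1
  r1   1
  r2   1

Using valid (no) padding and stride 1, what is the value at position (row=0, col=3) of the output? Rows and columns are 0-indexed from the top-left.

-4

The receptive field on the input at this output position is [4 / -4 / -4]. Elementwise product with the kernel and sum: 4·1 + -4·1 + -4·1.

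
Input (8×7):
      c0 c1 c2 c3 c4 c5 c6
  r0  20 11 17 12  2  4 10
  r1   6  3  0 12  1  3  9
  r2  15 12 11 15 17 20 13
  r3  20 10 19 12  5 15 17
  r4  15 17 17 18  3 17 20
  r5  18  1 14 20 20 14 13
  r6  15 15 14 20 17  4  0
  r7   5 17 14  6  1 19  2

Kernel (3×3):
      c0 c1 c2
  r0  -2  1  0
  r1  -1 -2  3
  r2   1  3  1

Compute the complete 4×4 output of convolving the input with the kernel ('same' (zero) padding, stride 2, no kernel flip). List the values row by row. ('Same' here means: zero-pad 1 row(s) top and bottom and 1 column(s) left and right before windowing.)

Output[0,0]: The receptive field on the zero-padded input at this output position is [0 0 0 / 0 20 11 / 0 6 3]. Elementwise product with the kernel and sum: 0·-2 + 0·1 + 0·-1 + 20·-2 + 11·3 + 0·1 + 6·3 + 3·1.

14 6 14 6
82 84 30 23
96 65 102 -17
65 94 -34 6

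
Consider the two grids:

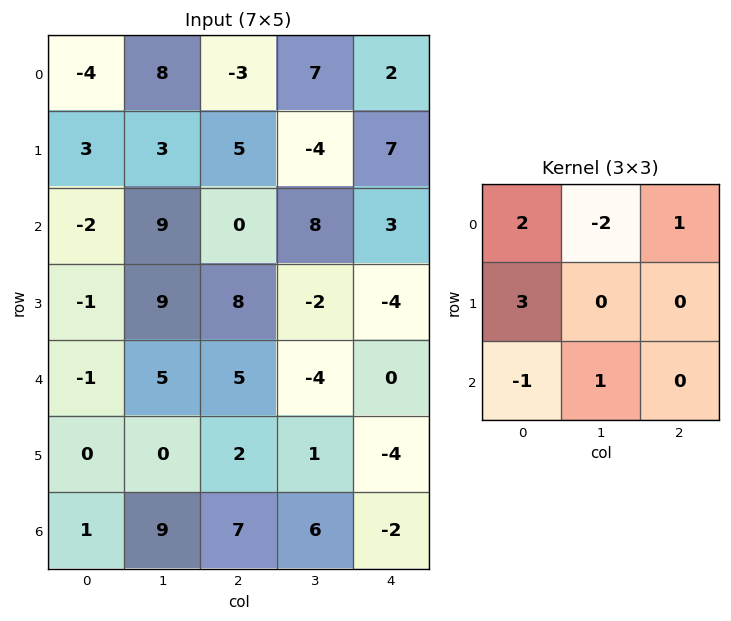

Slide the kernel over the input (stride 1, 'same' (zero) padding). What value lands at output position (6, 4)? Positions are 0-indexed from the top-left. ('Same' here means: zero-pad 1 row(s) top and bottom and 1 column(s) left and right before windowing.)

The receptive field on the zero-padded input at this output position is [1 -4 0 / 6 -2 0 / 0 0 0]. Elementwise product with the kernel and sum: 1·2 + -4·-2 + 0·1 + 6·3 + 0·-1 + 0·1.

28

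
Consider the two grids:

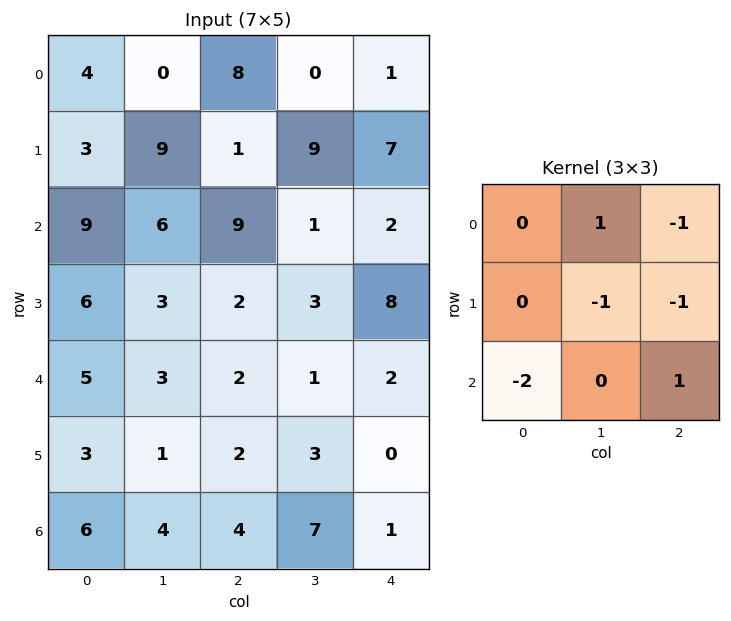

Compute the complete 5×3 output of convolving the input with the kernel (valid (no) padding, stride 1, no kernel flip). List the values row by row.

Output[0,0]: The receptive field on the input at this output position is [4 0 8 / 3 9 1 / 9 6 9]. Elementwise product with the kernel and sum: 0·1 + 8·-1 + 9·-1 + 1·-1 + 9·-2 + 9·1.
Output[0,1]: The receptive field on the input at this output position is [0 8 0 / 9 1 9 / 6 9 1]. Elementwise product with the kernel and sum: 8·1 + 0·-1 + 1·-1 + 9·-1 + 6·-2 + 1·1.

-27 -13 -33
-17 -21 3
-16 -2 -14
-8 -3 -12
-10 -5 -11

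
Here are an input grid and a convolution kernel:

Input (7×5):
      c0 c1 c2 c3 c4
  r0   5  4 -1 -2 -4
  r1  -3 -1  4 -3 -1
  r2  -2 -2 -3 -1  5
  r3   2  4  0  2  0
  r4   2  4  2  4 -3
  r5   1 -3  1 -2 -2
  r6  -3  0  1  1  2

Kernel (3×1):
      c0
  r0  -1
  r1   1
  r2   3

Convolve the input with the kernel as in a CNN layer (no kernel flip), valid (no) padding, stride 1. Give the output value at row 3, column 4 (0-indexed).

-9

The receptive field on the input at this output position is [0 / -3 / -2]. Elementwise product with the kernel and sum: 0·-1 + -3·1 + -2·3.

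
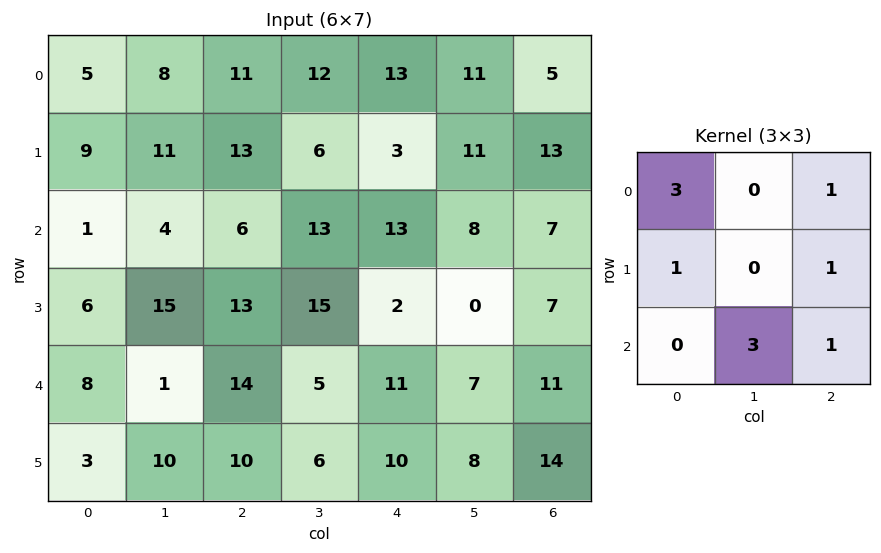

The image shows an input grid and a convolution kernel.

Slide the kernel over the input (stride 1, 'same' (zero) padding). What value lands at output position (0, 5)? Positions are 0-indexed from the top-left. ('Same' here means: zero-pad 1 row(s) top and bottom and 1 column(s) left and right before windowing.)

The receptive field on the zero-padded input at this output position is [0 0 0 / 13 11 5 / 3 11 13]. Elementwise product with the kernel and sum: 0·3 + 0·1 + 13·1 + 5·1 + 11·3 + 13·1.

64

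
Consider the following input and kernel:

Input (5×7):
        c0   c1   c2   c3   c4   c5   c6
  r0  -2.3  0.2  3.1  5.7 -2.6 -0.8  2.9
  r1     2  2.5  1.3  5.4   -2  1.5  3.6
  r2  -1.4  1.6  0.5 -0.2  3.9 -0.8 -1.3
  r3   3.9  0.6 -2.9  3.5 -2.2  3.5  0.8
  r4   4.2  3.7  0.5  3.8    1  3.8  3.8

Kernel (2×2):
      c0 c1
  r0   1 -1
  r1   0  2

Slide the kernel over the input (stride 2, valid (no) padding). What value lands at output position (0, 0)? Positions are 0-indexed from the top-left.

2.5

The receptive field on the input at this output position is [-2.3 0.2 / 2 2.5]. Elementwise product with the kernel and sum: -2.3·1 + 0.2·-1 + 2.5·2.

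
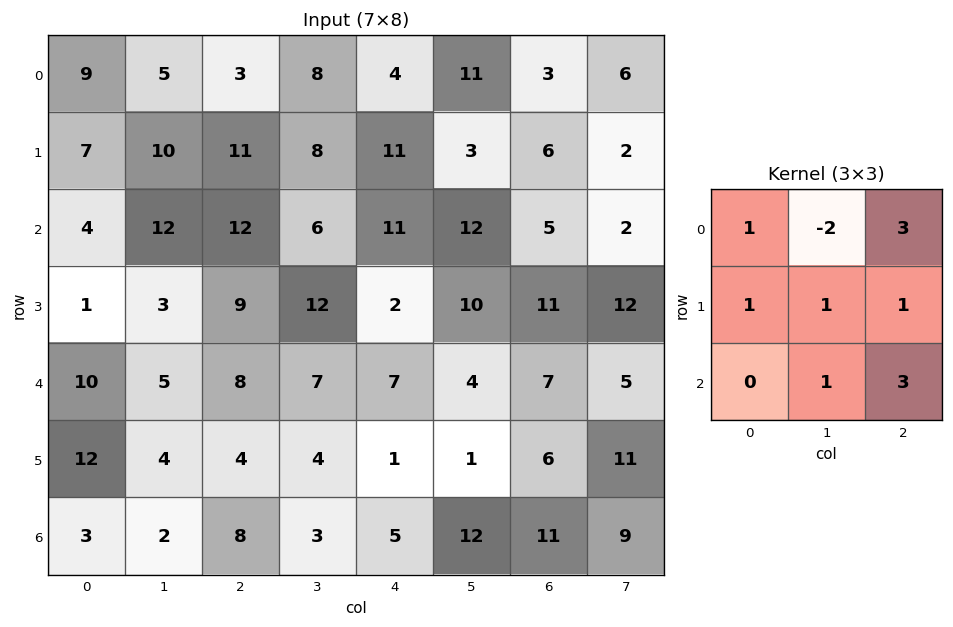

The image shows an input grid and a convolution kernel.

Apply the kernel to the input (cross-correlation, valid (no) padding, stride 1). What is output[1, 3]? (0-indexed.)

The receptive field on the input at this output position is [8 11 3 / 6 11 12 / 12 2 10]. Elementwise product with the kernel and sum: 8·1 + 11·-2 + 3·3 + 6·1 + 11·1 + 12·1 + 2·1 + 10·3.

56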